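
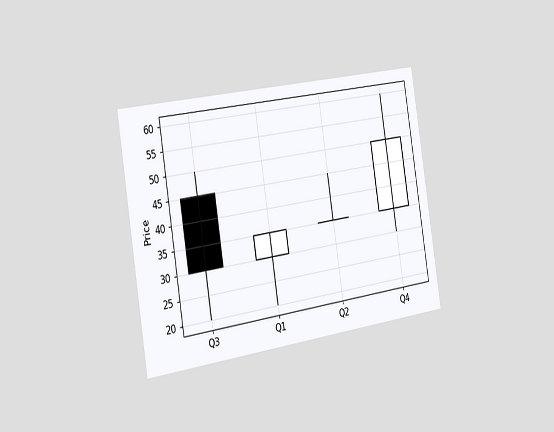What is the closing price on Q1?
35

The chart is tilted about 9° counter-clockwise and viewed slightly from the left. The Q1 candle closes at 35.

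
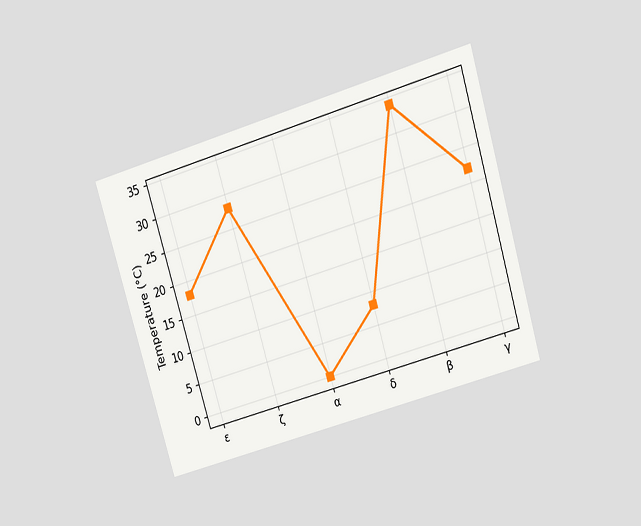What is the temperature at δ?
The chart is tilted about 17° counter-clockwise and viewed slightly from above. At δ, the line is at 8°C.

8°C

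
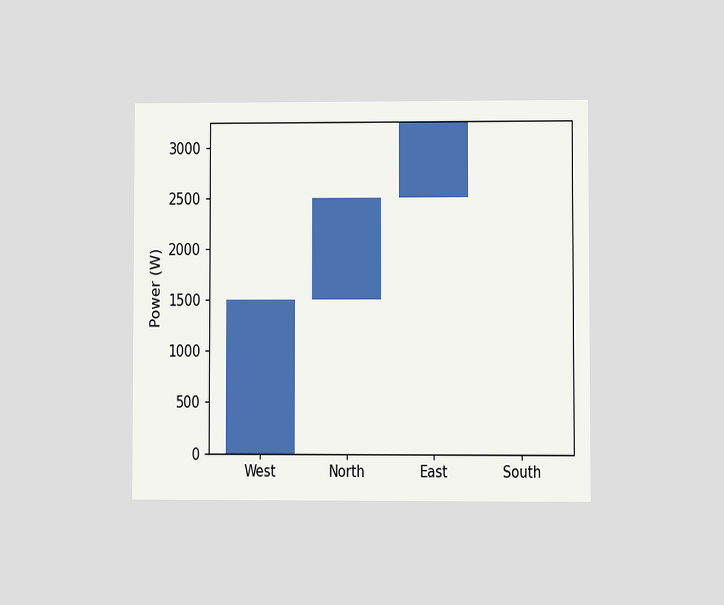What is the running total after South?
The chart is viewed at a slight angle. After South the running total reaches 3250W.

3250W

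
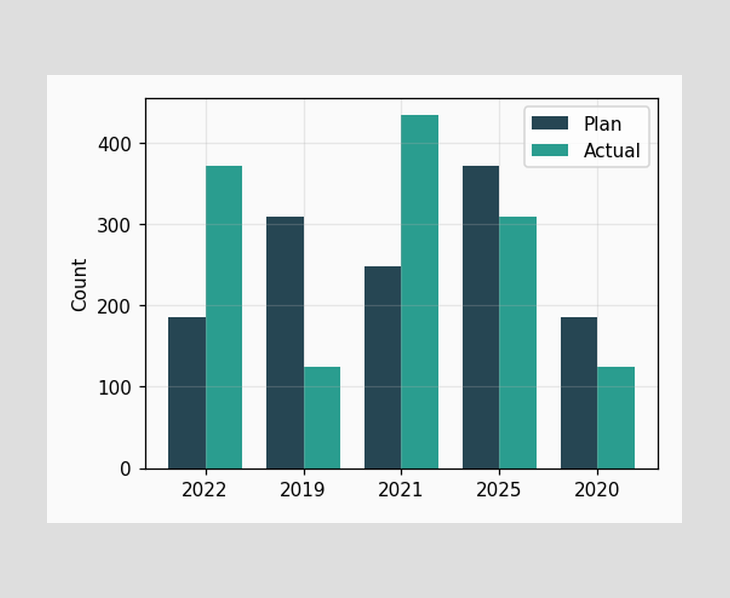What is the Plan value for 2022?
186

The Plan bar at 2022 reaches 186 on the y-axis.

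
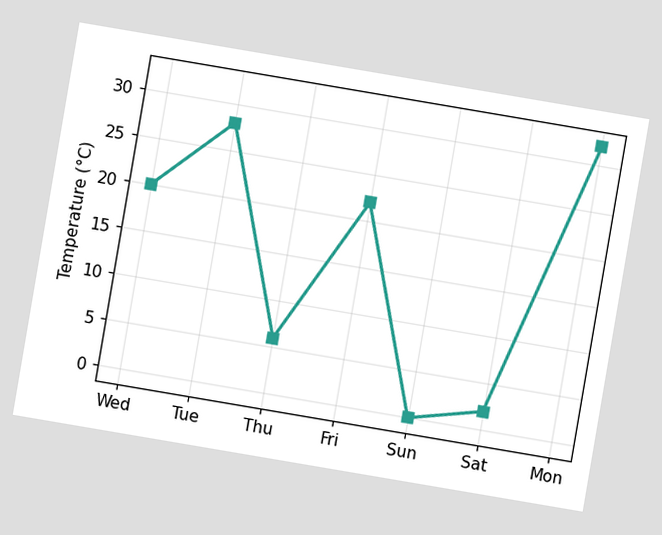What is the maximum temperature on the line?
The chart is tilted about 10° clockwise. The highest point is at Mon, and reading across to the y-axis gives 32°C.

32°C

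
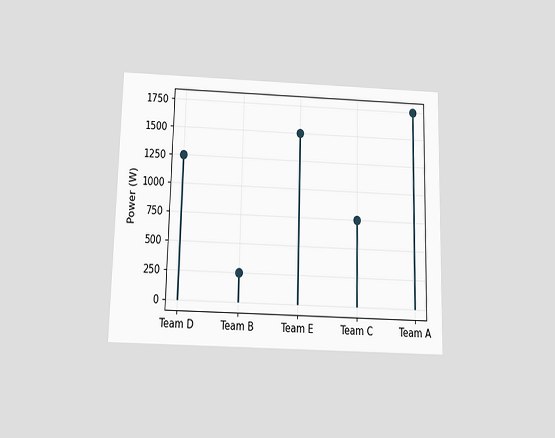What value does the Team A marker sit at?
1750W

The chart is viewed slightly from below. The Team A marker sits at 1750W.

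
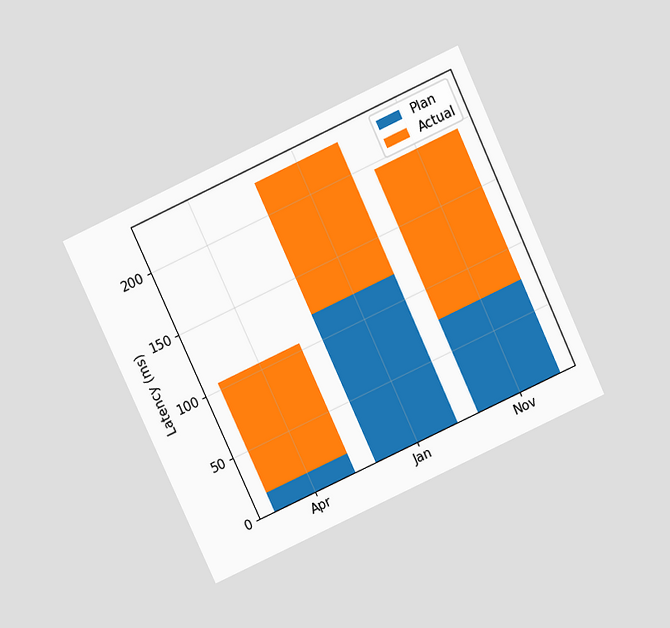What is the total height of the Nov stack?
The chart is tilted about 25° counter-clockwise and viewed slightly from above. The Nov stack's top reaches 195ms on the y-axis.

195ms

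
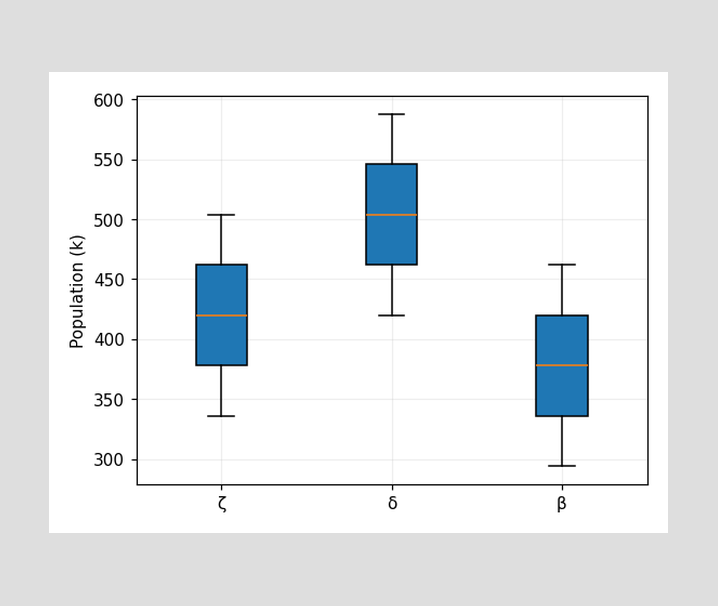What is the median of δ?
504k

The median line in the δ box sits at 504k.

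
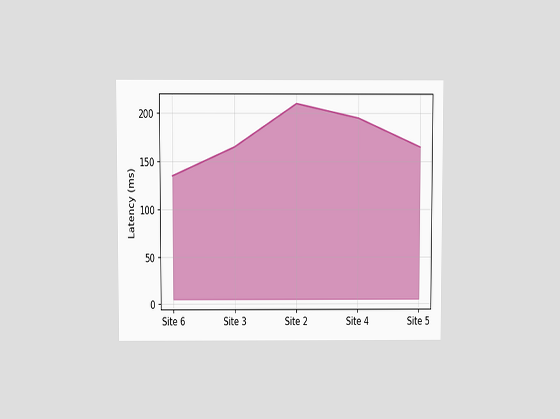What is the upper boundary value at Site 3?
165ms

The chart is viewed at a slight angle. At Site 3 the upper boundary is at 165ms.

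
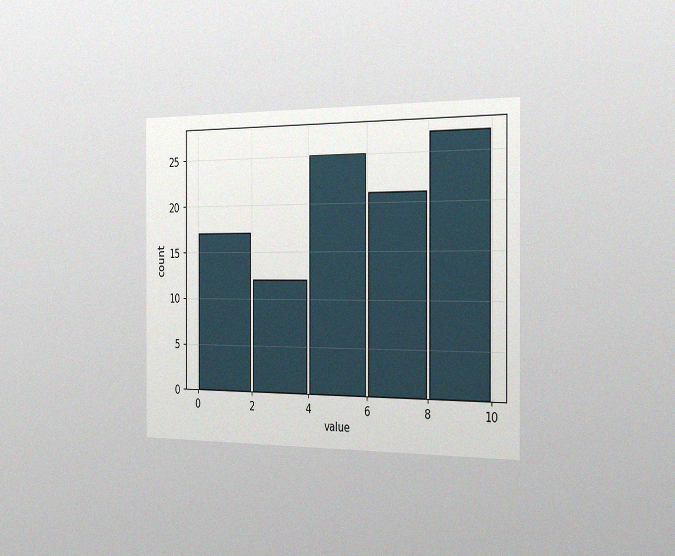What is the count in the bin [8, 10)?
27

The chart is viewed slightly from the right, with some photo noise. The [8, 10) bin has height 27.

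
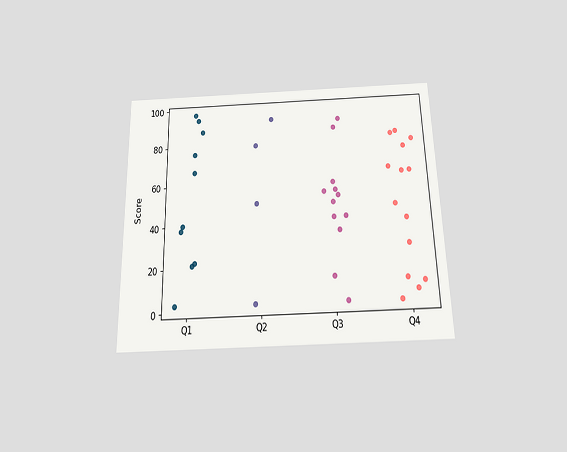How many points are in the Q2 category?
The chart is viewed slightly from below. Counting the markers in the Q2 column gives 4.

4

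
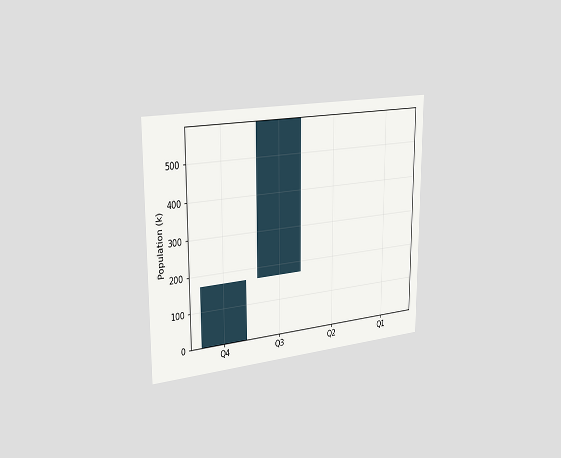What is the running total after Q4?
170k

The chart is viewed slightly from the left. After Q4 the running total reaches 170k.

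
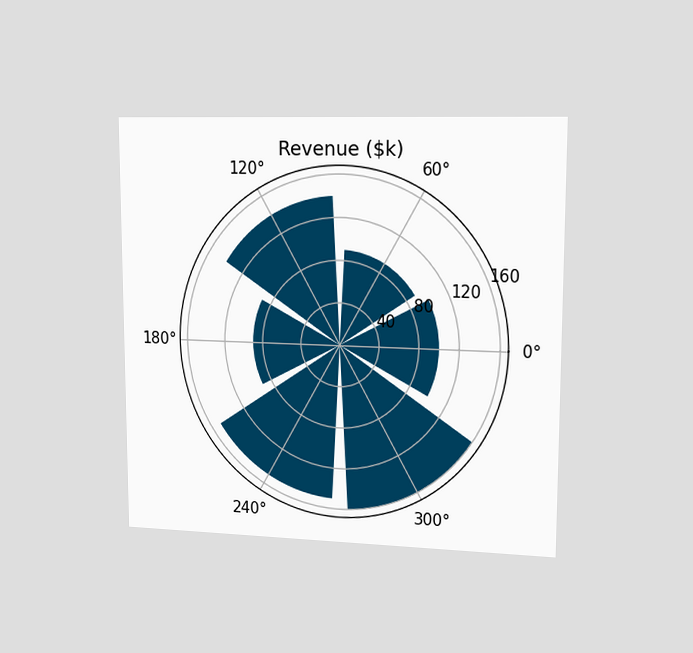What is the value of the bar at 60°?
$90k

The chart is viewed slightly from the right. The bar at 60° reaches $90k on the radial axis.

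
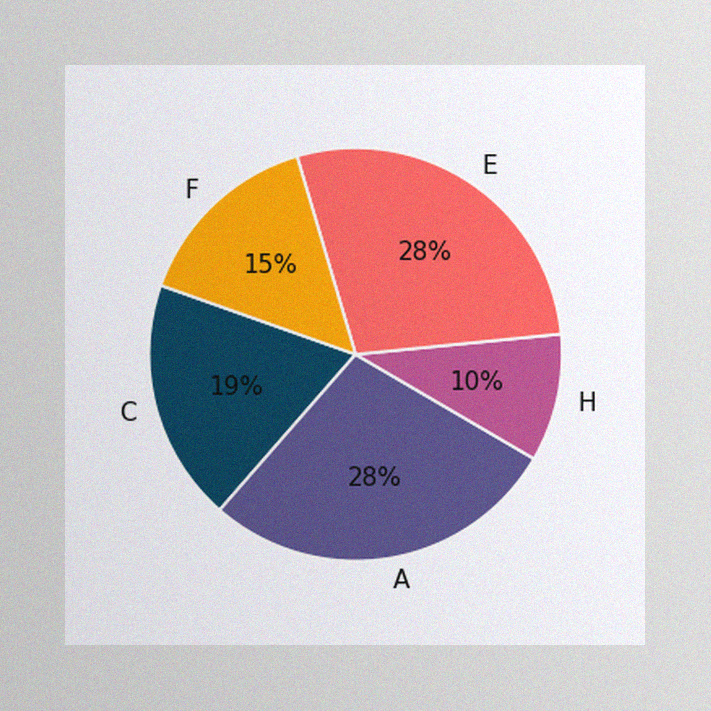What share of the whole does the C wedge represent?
19%

The image has some photo noise and uneven lighting. The C slice takes up 19% of the pie.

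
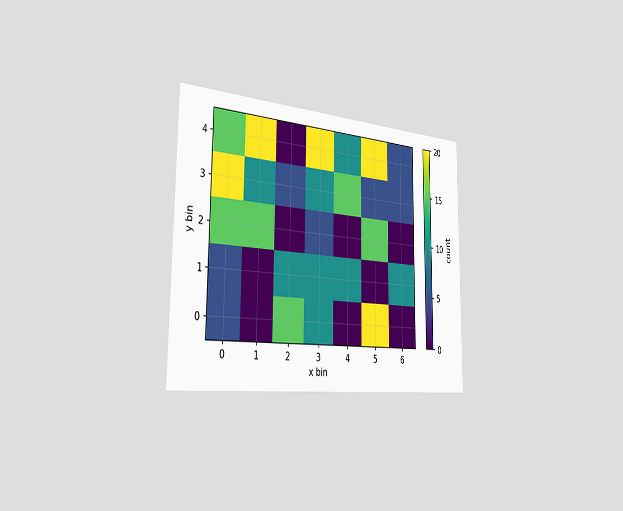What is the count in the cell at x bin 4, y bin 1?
The chart is viewed slightly from the left. Matching the cell (4, 1) against the colorbar gives 10.

10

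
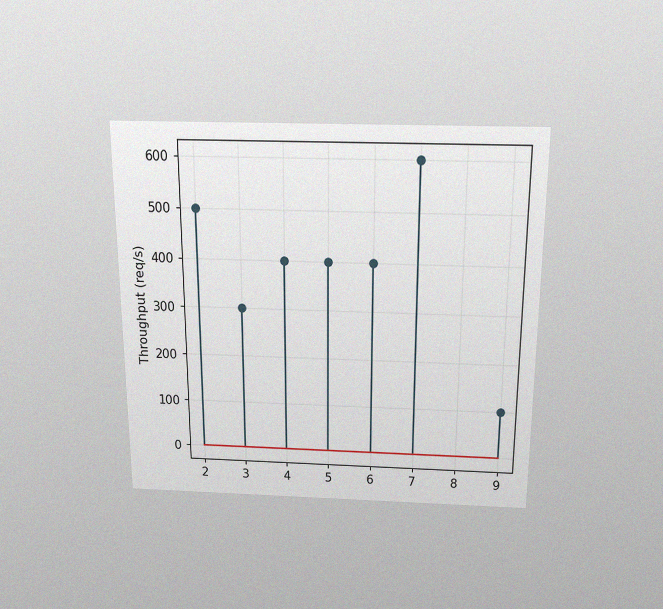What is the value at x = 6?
400req/s

The chart is viewed slightly from above, with some photo noise. The stem at x=6 reaches 400req/s.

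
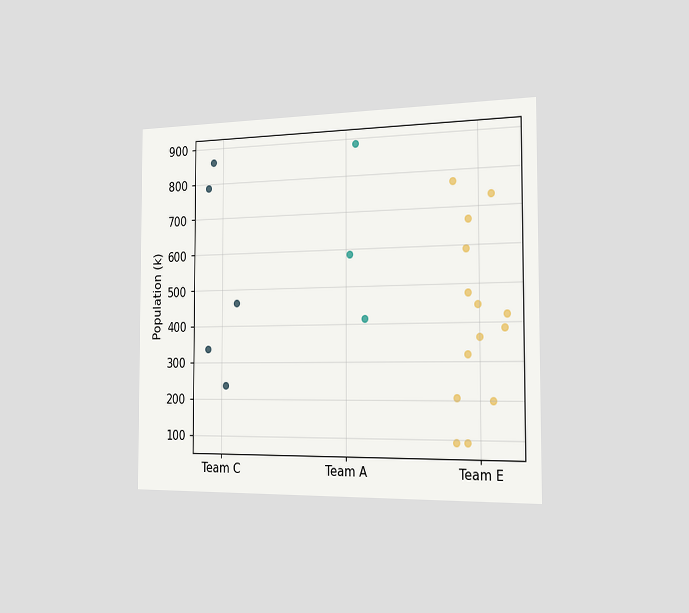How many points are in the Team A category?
3

The chart is viewed slightly from the right. Counting the markers in the Team A column gives 3.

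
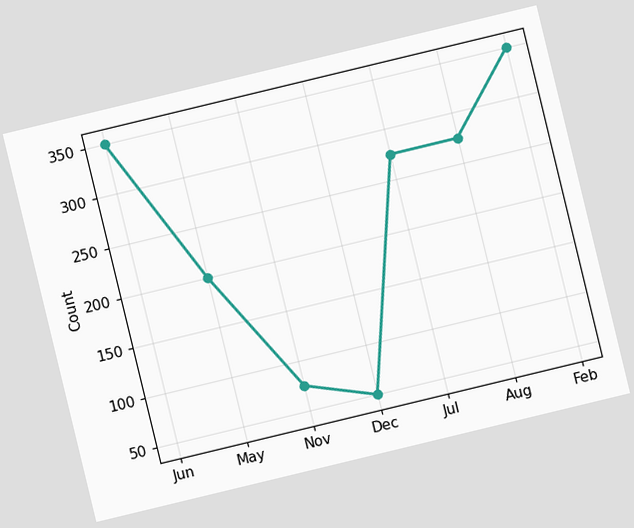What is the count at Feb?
The chart is tilted about 14° counter-clockwise. At Feb, the line is at 350.

350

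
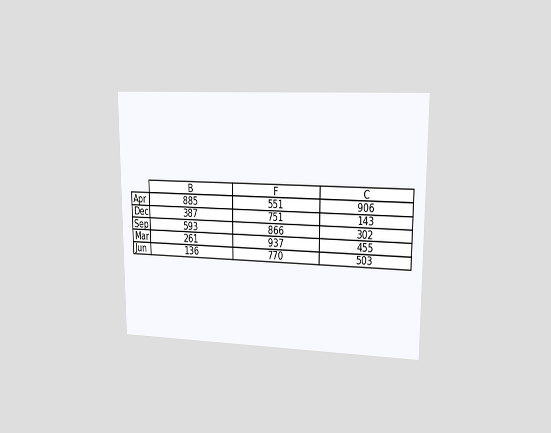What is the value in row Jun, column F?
The chart is viewed at a slight angle. The (Jun, F) cell reads 770.

770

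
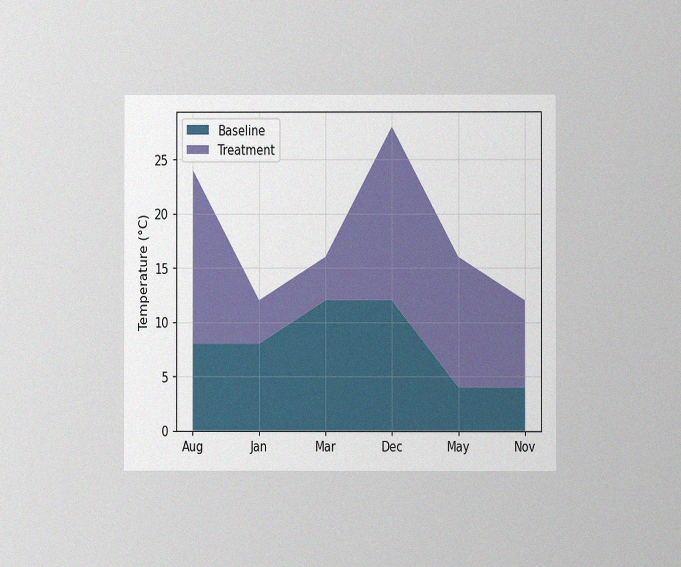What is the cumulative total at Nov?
The chart is viewed at a slight angle, with some photo noise. The stacked total at Nov reaches 12°C.

12°C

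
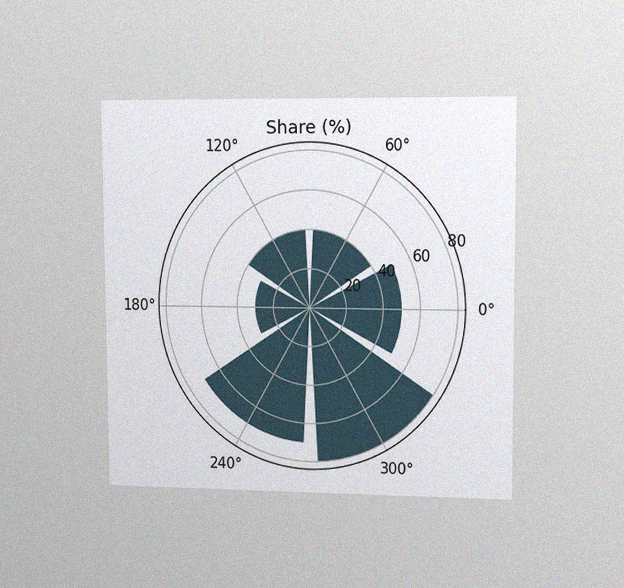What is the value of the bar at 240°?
The chart is viewed slightly from the right, with some photo noise. The bar at 240° reaches 70% on the radial axis.

70%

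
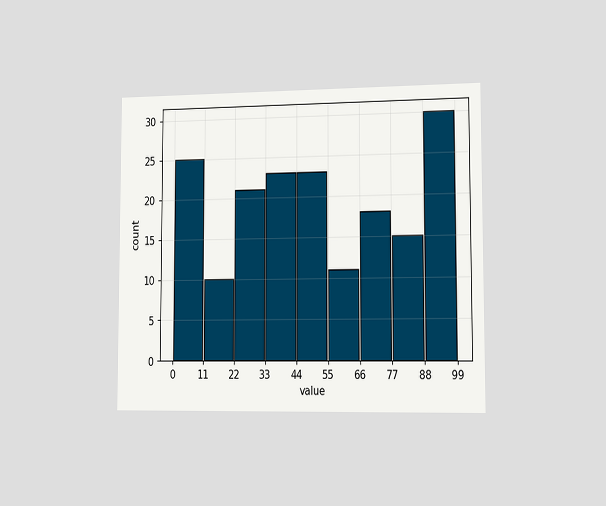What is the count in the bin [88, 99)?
The chart is viewed slightly from the right. The [88, 99) bin has height 30.

30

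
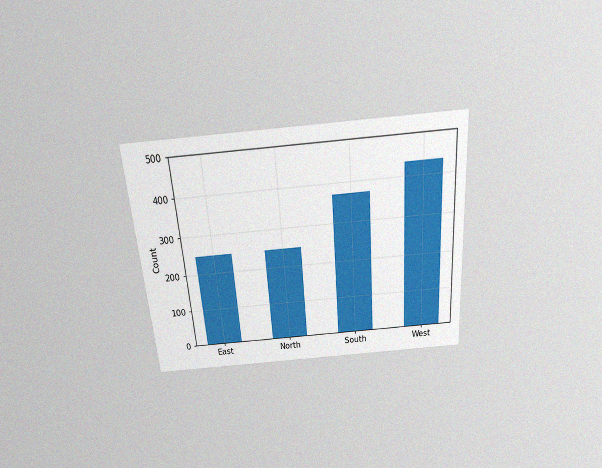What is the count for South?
372

The chart is tilted about 4° counter-clockwise and viewed slightly from above, with some photo noise. Reading along the chart's y-axis, the South bar reaches 372.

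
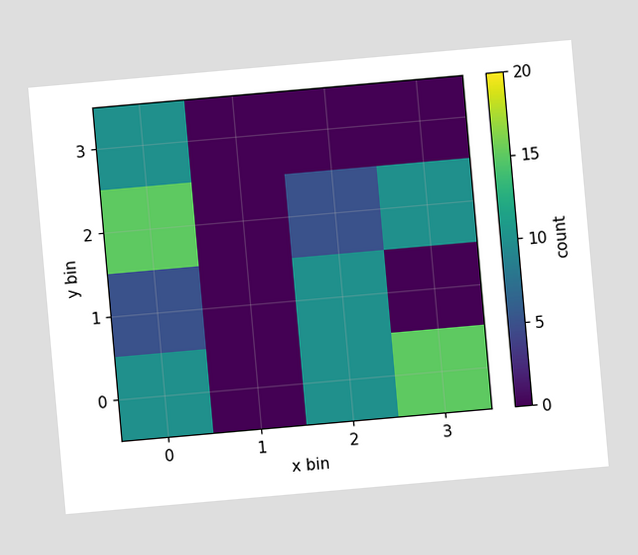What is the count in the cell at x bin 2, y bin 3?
The chart is tilted about 5° counter-clockwise. Matching the cell (2, 3) against the colorbar gives 0.

0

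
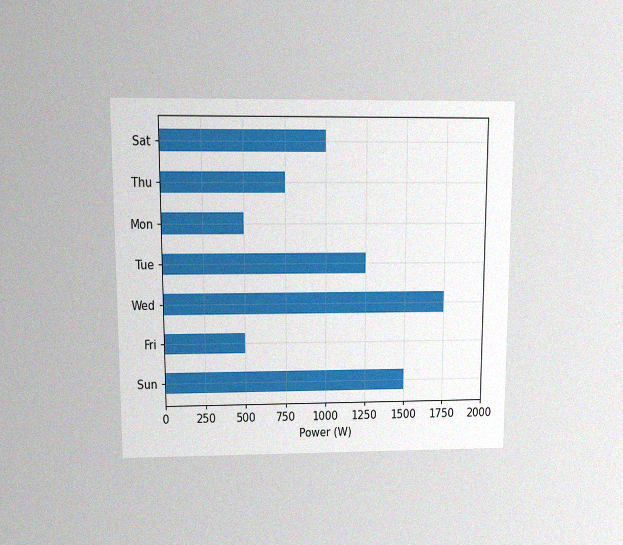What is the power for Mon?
500W

The chart is viewed at a slight angle, with some photo noise. Reading along the chart's x-axis, the Mon bar reaches 500W.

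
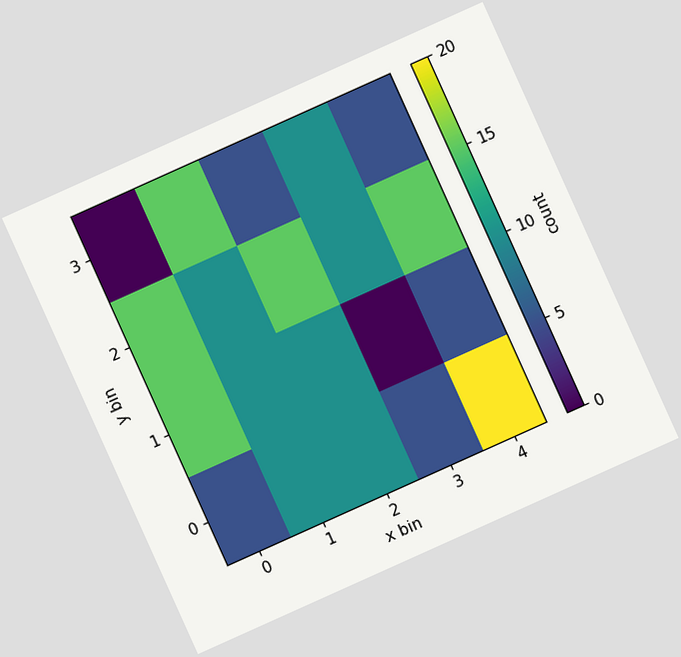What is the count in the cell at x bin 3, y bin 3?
10

The chart is tilted about 24° counter-clockwise. Matching the cell (3, 3) against the colorbar gives 10.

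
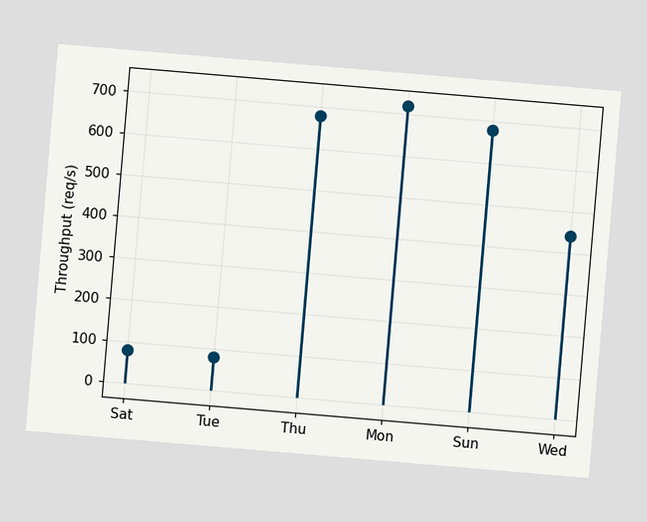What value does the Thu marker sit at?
The chart is tilted about 5° clockwise. The Thu marker sits at 680req/s.

680req/s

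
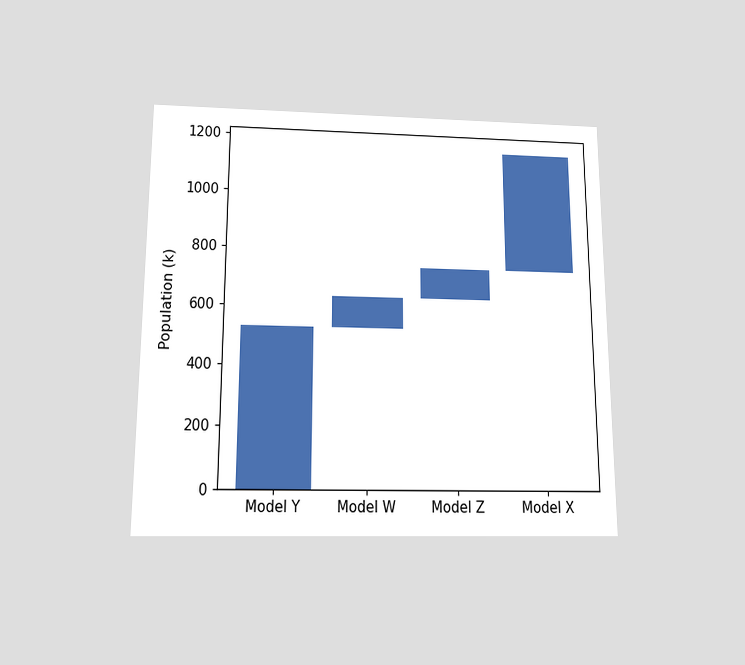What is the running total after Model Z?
The chart is viewed slightly from below. After Model Z the running total reaches 742k.

742k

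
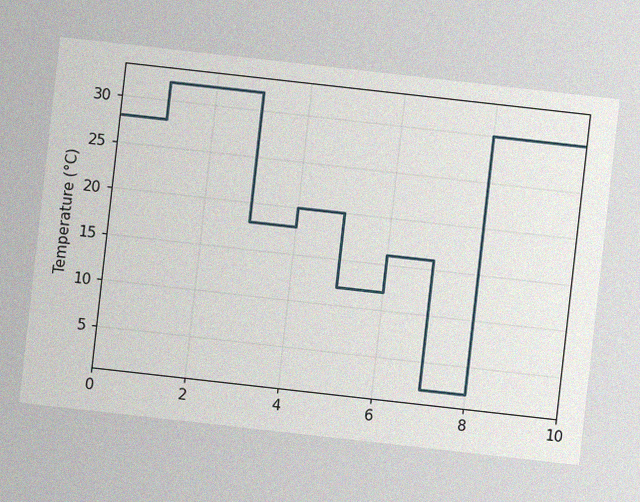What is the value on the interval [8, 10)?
30°C

The chart is tilted about 6° clockwise, with some photo noise. On [8, 10) the step sits at 30°C.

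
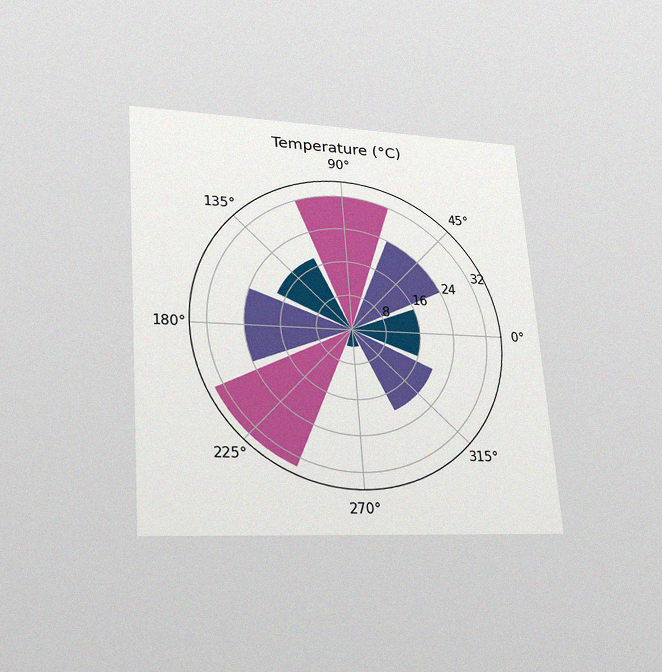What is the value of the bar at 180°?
The chart is tilted about 4° counter-clockwise and viewed slightly from below, with some photo noise. The bar at 180° reaches 24°C on the radial axis.

24°C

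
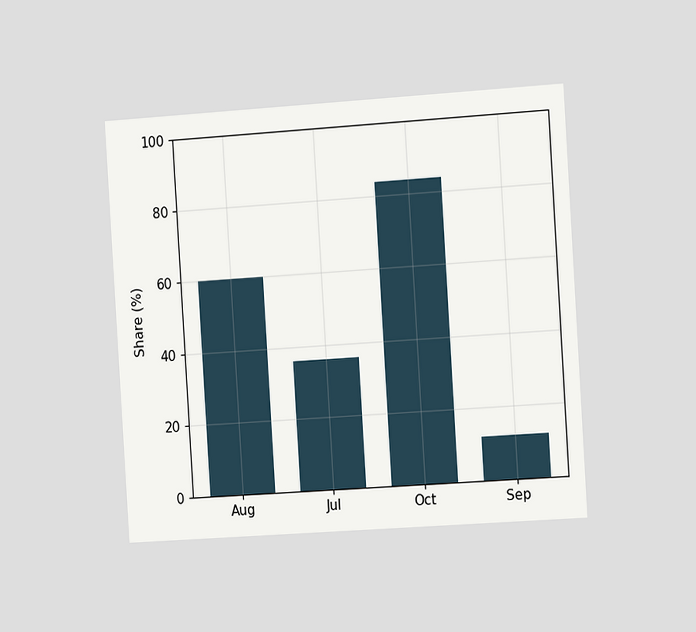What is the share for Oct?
The chart is tilted about 4° counter-clockwise and viewed slightly from the right. Reading along the chart's y-axis, the Oct bar reaches 84%.

84%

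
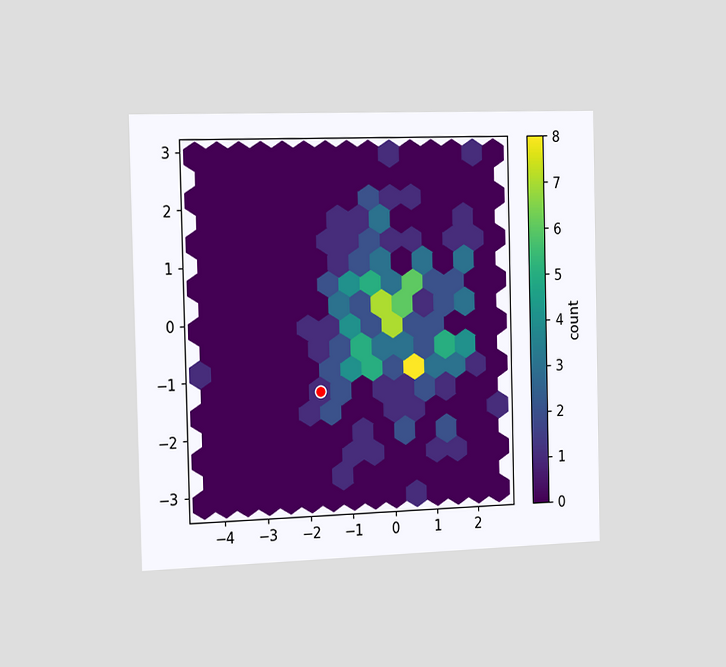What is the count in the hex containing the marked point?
The chart is viewed slightly from the left. The marked hex reads 1 on the colorbar.

1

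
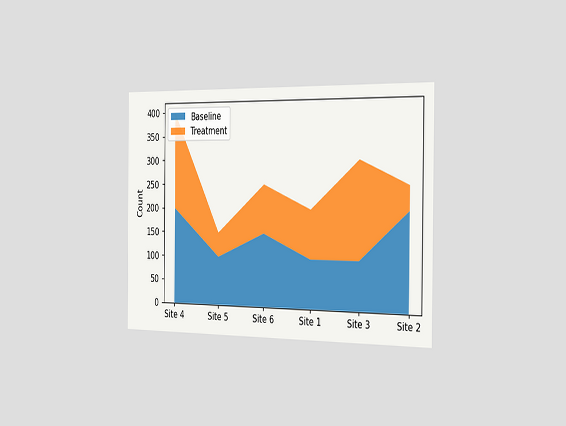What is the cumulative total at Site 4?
400

The chart is viewed slightly from the right. The stacked total at Site 4 reaches 400.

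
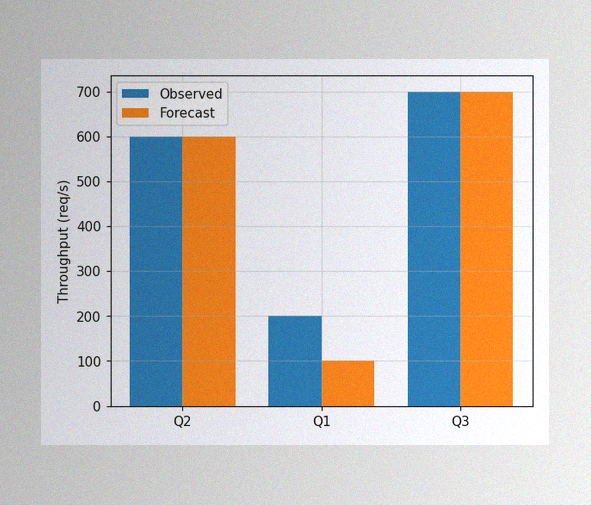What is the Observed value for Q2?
600req/s

The image has some photo noise and uneven lighting. The Observed bar at Q2 reaches 600req/s on the y-axis.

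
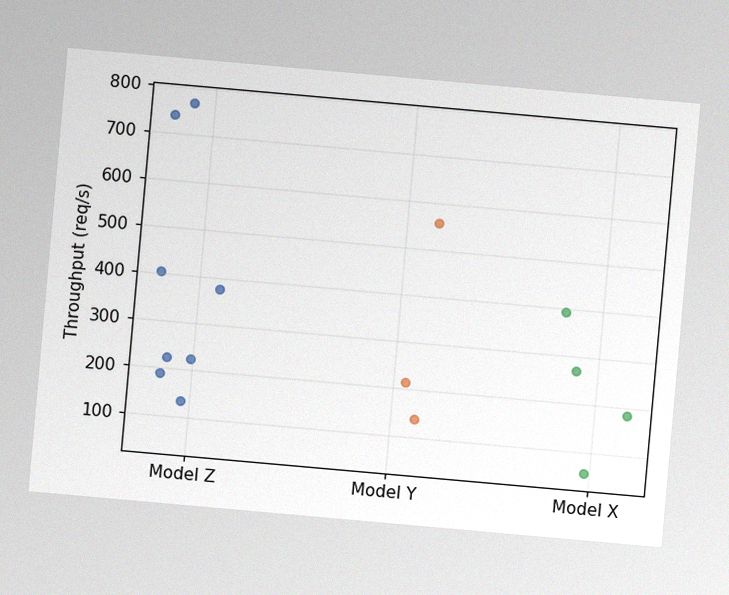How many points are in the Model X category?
The chart is tilted about 5° clockwise, with some photo noise. Counting the markers in the Model X column gives 4.

4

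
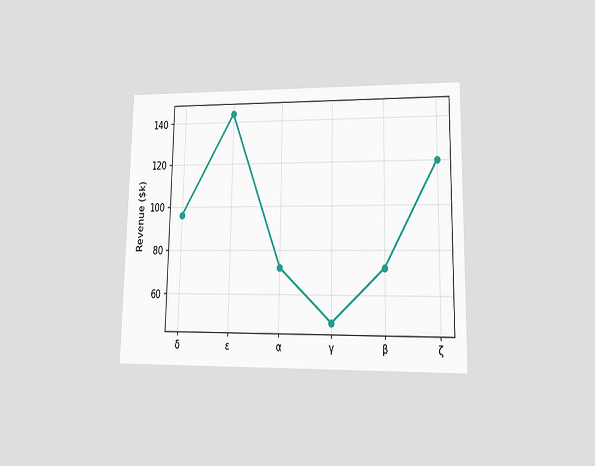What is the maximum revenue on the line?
$144k

The chart is viewed at a slight angle. The highest point is at ε, and reading across to the y-axis gives $144k.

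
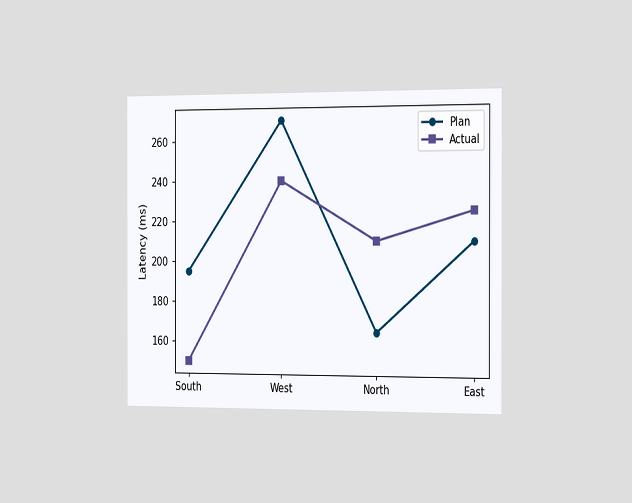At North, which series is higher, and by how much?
Actual, by 45ms

The chart is viewed slightly from the right. At North, Actual sits above the other line by 45ms.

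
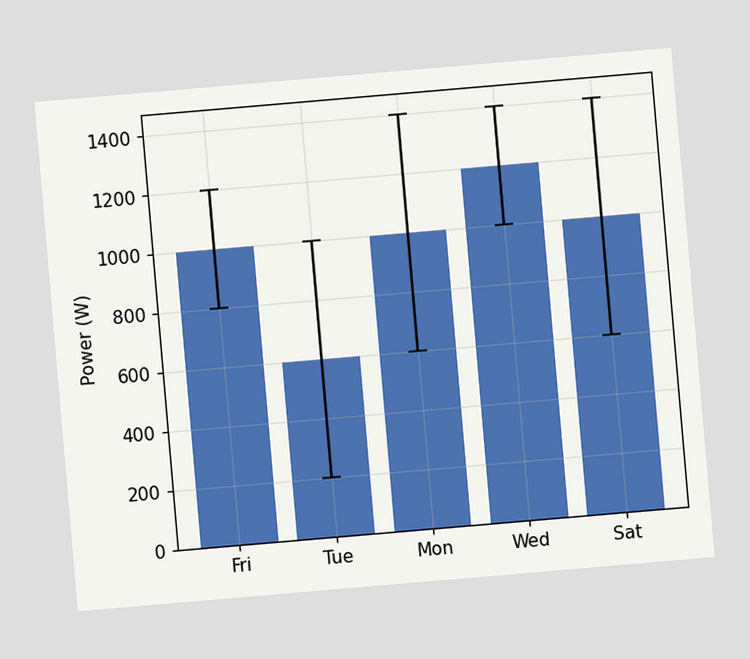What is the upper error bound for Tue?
The chart is tilted about 5° counter-clockwise. The Tue bar's upper whisker reaches 1000W.

1000W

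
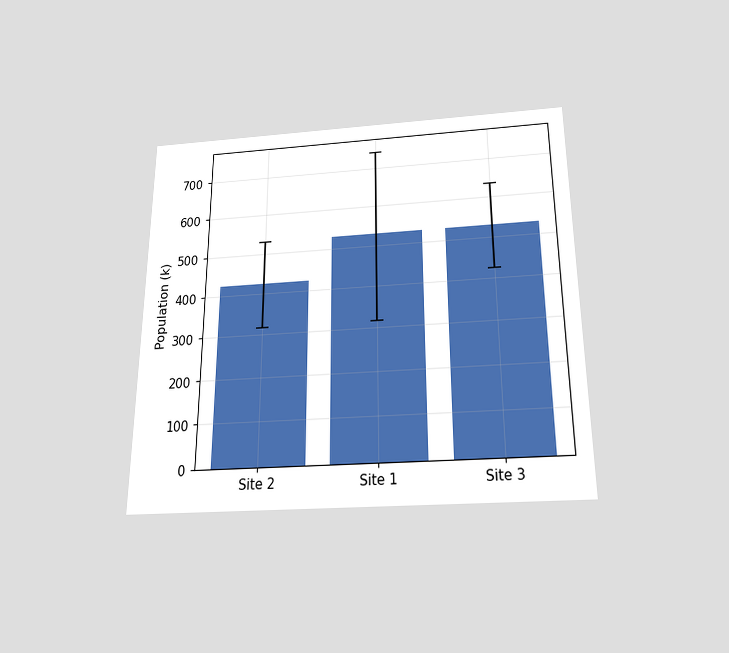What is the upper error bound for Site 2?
The chart is viewed slightly from below. The Site 2 bar's upper whisker reaches 530k.

530k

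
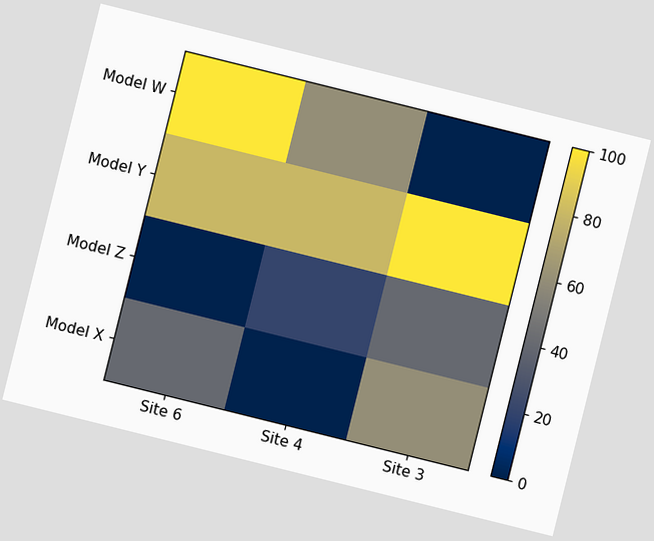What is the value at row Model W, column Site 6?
The chart is tilted about 14° clockwise. Matching cell (Model W, Site 6) against the colorbar gives 100.

100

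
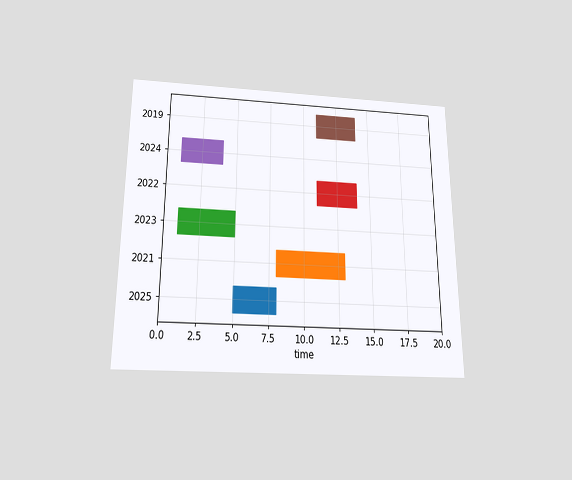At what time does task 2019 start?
11

The chart is viewed slightly from below. The 2019 bar begins at t=11.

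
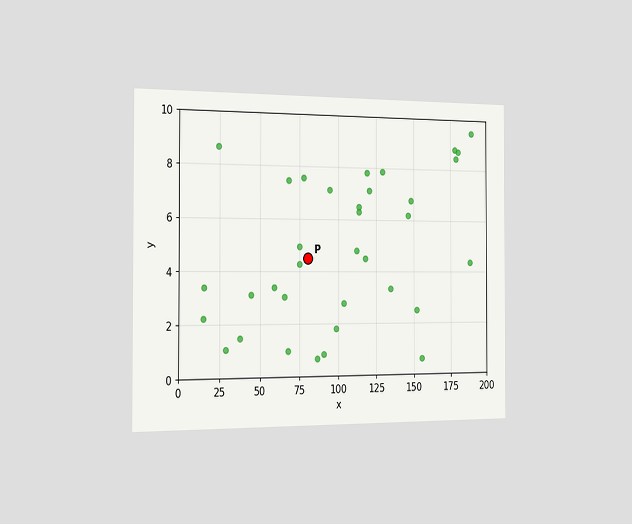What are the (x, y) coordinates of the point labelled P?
The chart is viewed slightly from the left. Following the gridlines from P to each axis, P sits at (80, 4.5).

(80, 4.5)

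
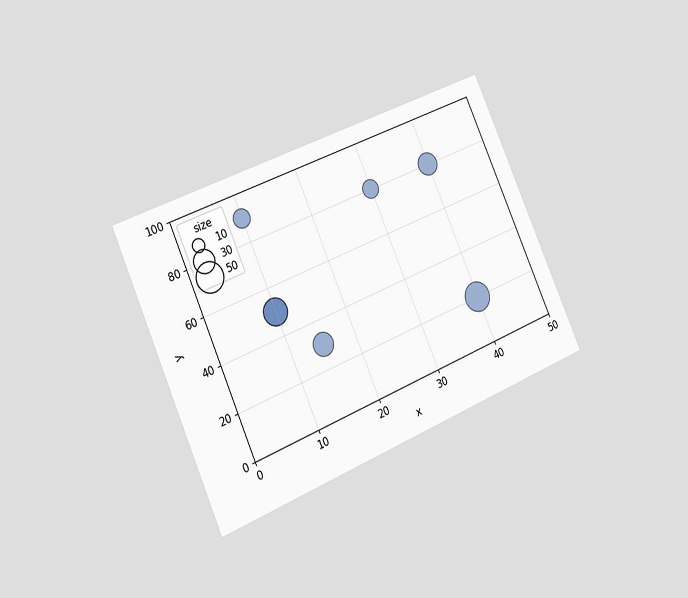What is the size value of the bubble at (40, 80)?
30

The chart is tilted about 24° counter-clockwise and viewed slightly from the left. Matching the bubble at (40, 80) against the size legend gives 30.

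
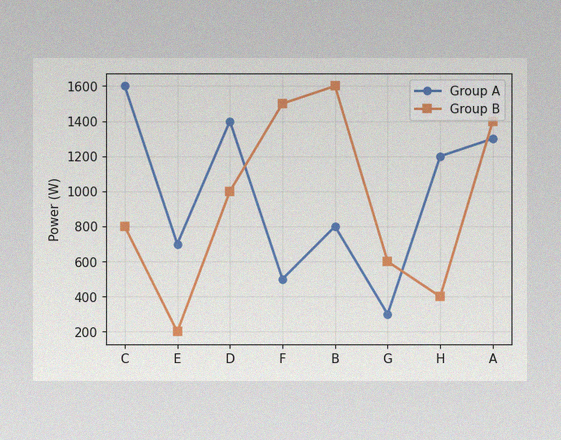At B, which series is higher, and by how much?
The image has some photo noise and uneven lighting. At B, Group B sits above the other line by 800W.

Group B, by 800W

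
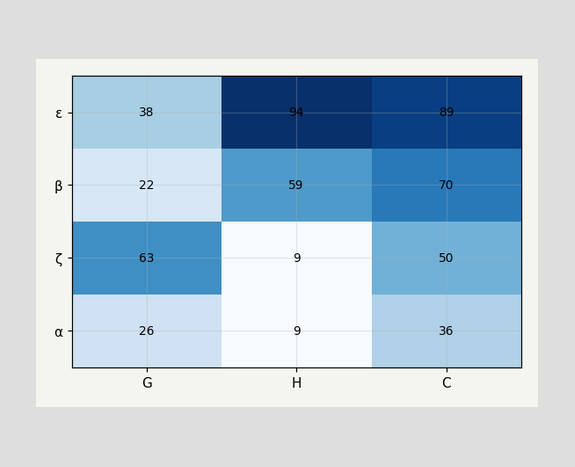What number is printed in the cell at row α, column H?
9

The (α, H) cell reads 9.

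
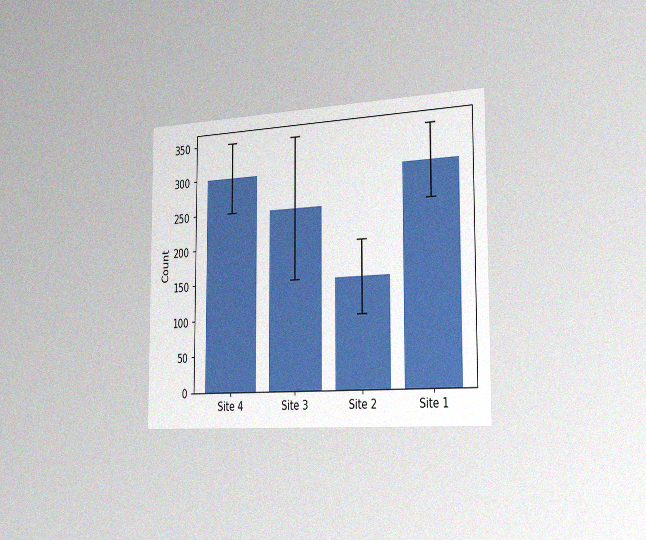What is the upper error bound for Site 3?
350

The chart is viewed slightly from the right, with some photo noise. The Site 3 bar's upper whisker reaches 350.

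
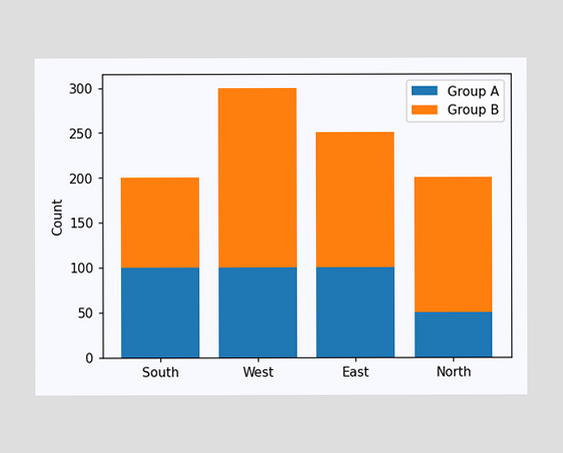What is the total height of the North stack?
The North stack's top reaches 200 on the y-axis.

200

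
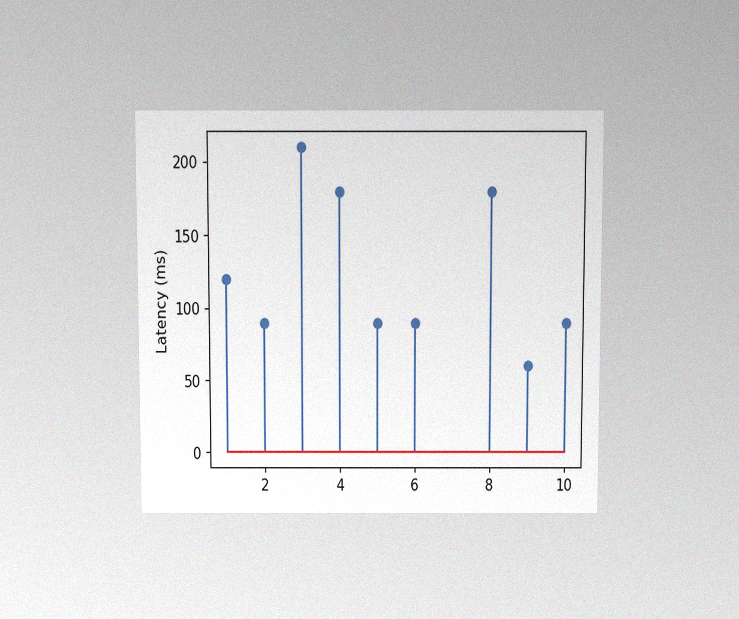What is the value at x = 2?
90ms

The chart is viewed slightly from above, with some photo noise. The stem at x=2 reaches 90ms.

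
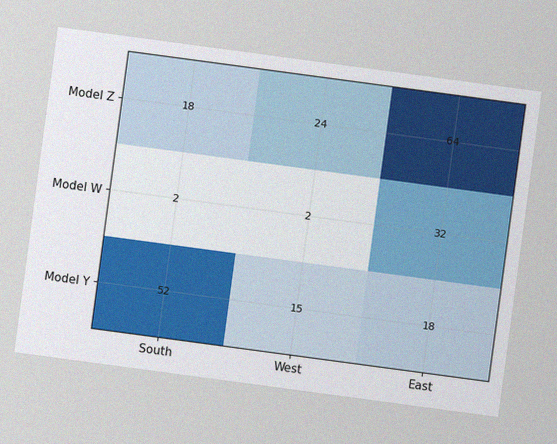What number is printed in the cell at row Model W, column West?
2

The chart is tilted about 8° clockwise, with some photo noise. The (Model W, West) cell reads 2.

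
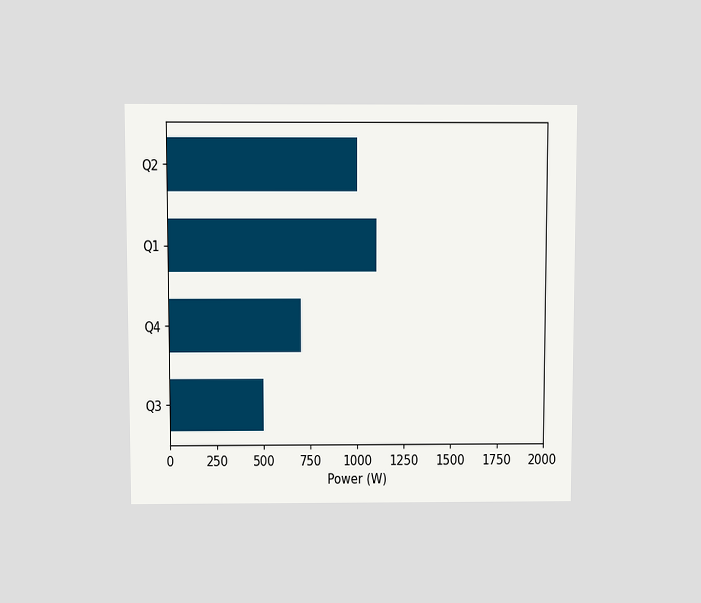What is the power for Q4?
The chart is viewed slightly from above. Reading along the chart's x-axis, the Q4 bar reaches 700W.

700W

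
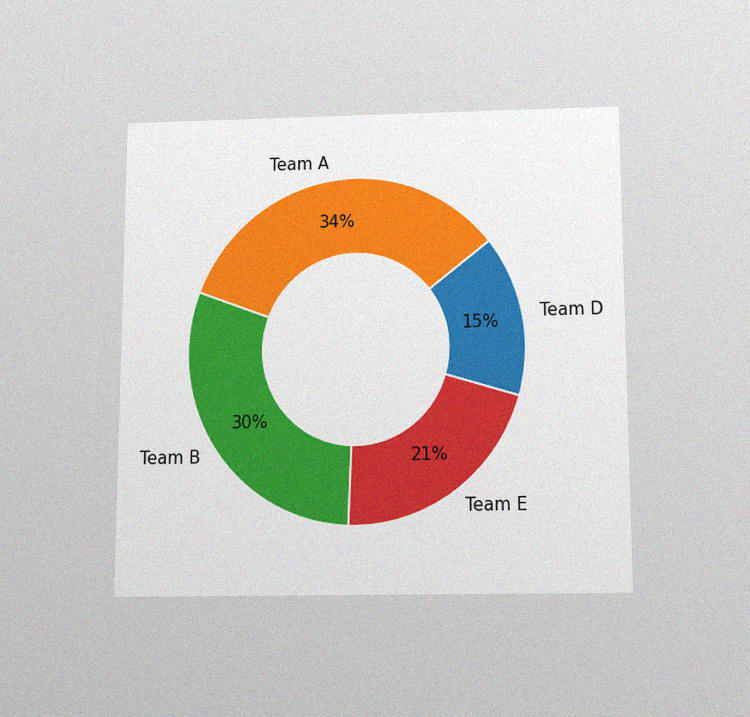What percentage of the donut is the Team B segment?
30%

The chart is viewed slightly from below, with some photo noise. The Team B segment takes up 30% of the ring.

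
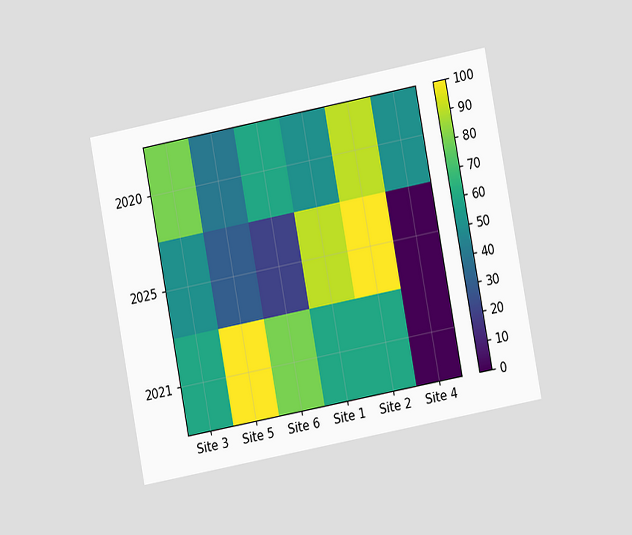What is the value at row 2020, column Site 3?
The chart is tilted about 11° counter-clockwise and viewed at a slight angle. Matching cell (2020, Site 3) against the colorbar gives 80.

80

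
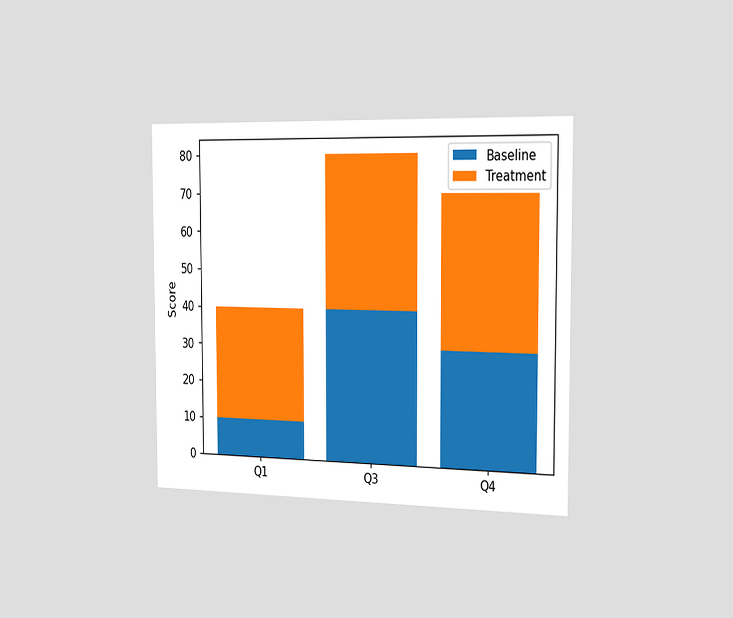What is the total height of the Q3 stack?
80

The chart is viewed slightly from the right. The Q3 stack's top reaches 80 on the y-axis.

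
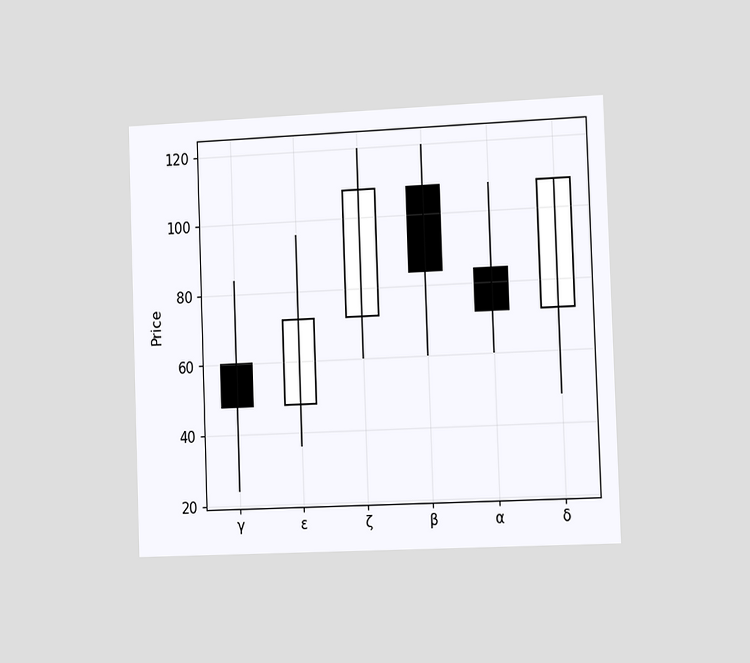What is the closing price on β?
The chart is tilted about 2° counter-clockwise and viewed slightly from the right. The β candle closes at 84.

84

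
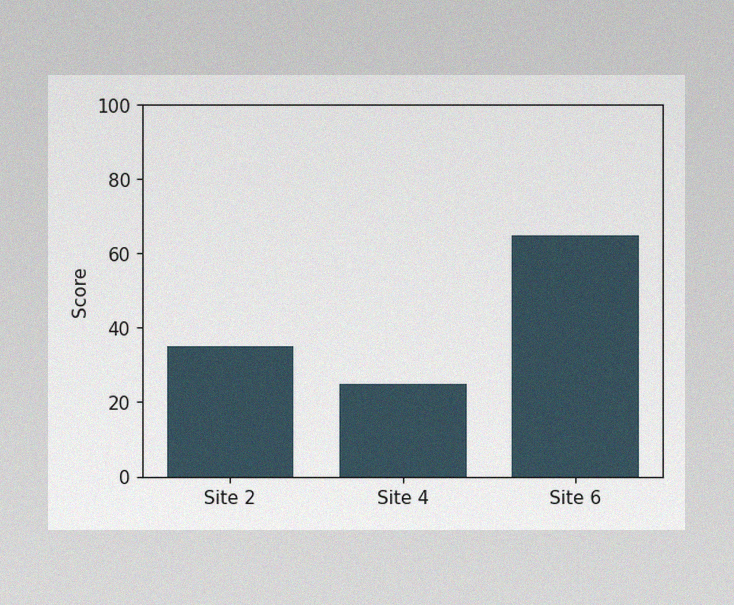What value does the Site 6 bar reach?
65

The image has some photo noise and uneven lighting. Reading along the chart's y-axis, the Site 6 bar reaches 65.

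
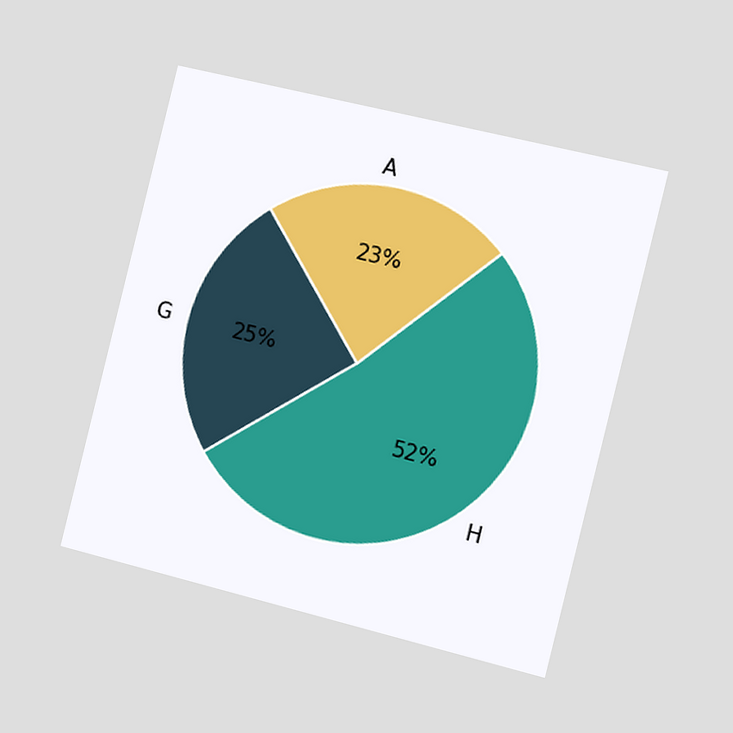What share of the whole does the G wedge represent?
25%

The chart is tilted about 14° clockwise and viewed slightly from the right. The G slice takes up 25% of the pie.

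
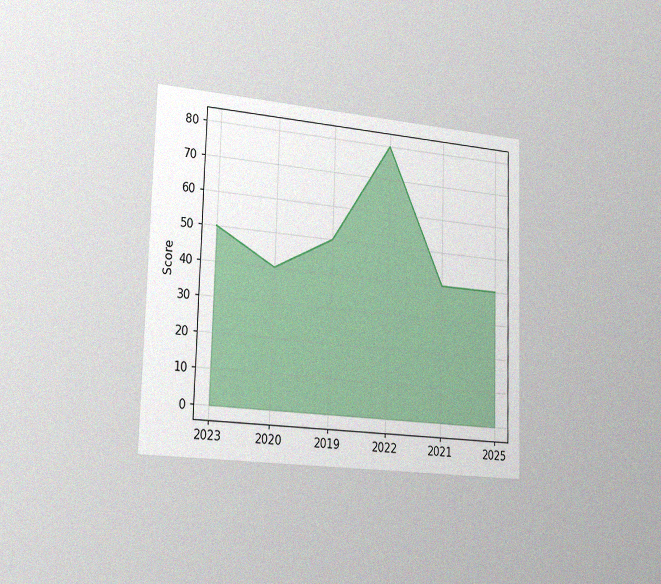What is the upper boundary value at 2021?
40

The chart is viewed slightly from the left, with some photo noise. At 2021 the upper boundary is at 40.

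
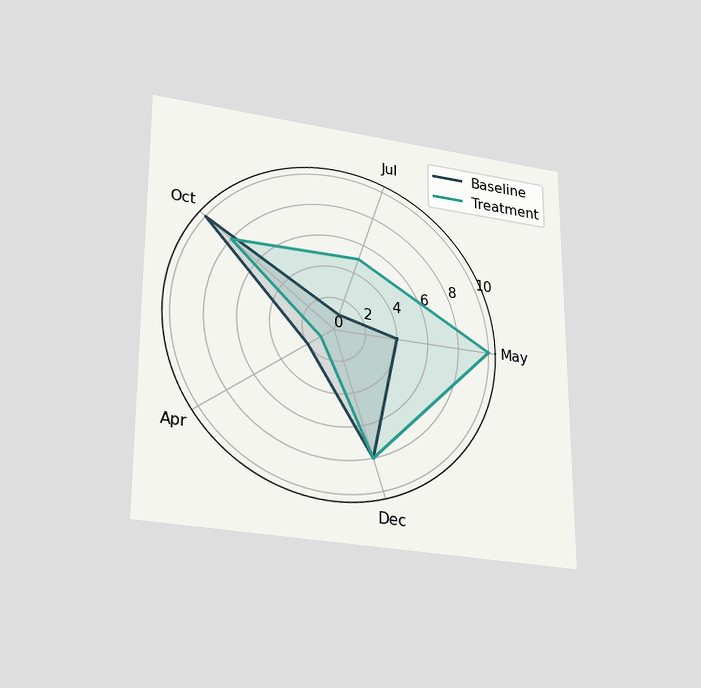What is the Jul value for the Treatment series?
The chart is viewed slightly from below. On the Jul axis, Treatment reaches 5.

5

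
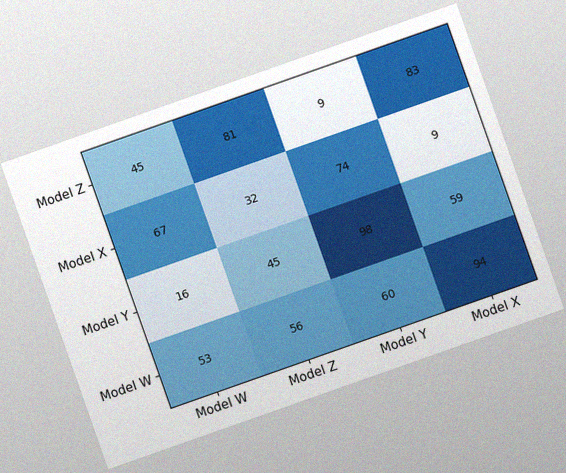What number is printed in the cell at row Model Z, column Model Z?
81

The chart is tilted about 19° counter-clockwise, with some photo noise. The (Model Z, Model Z) cell reads 81.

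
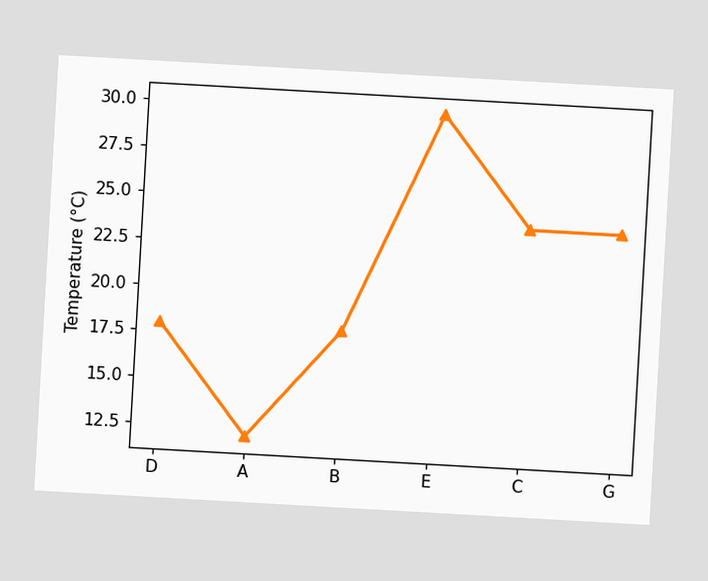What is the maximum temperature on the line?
The chart is tilted about 3° clockwise. The highest point is at E, and reading across to the y-axis gives 30°C.

30°C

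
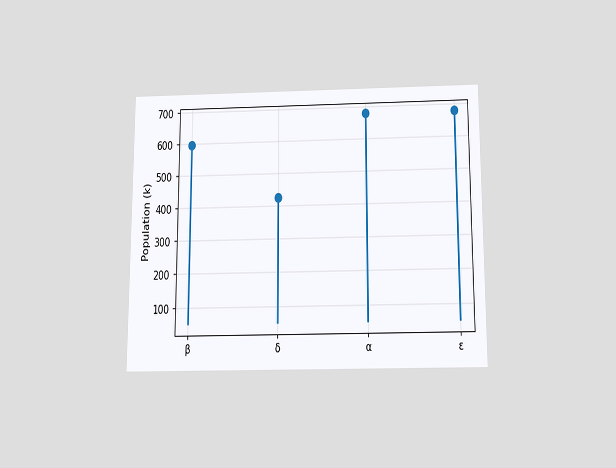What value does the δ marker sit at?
The chart is viewed slightly from below. The δ marker sits at 425k.

425k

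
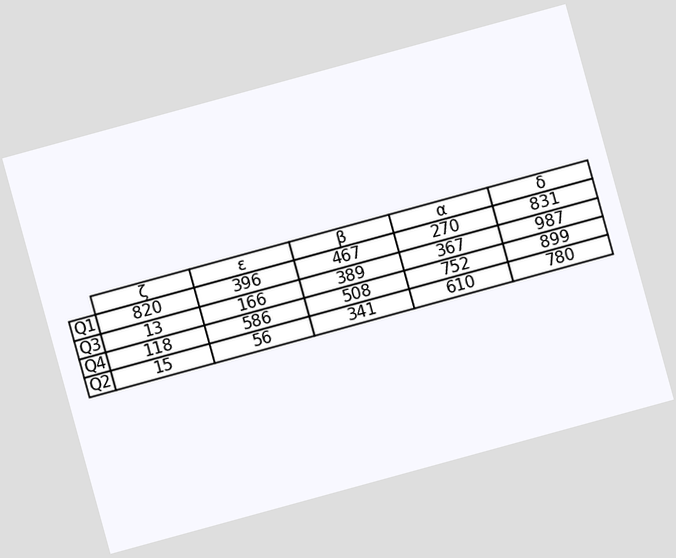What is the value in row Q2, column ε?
56

The chart is tilted about 15° counter-clockwise. The (Q2, ε) cell reads 56.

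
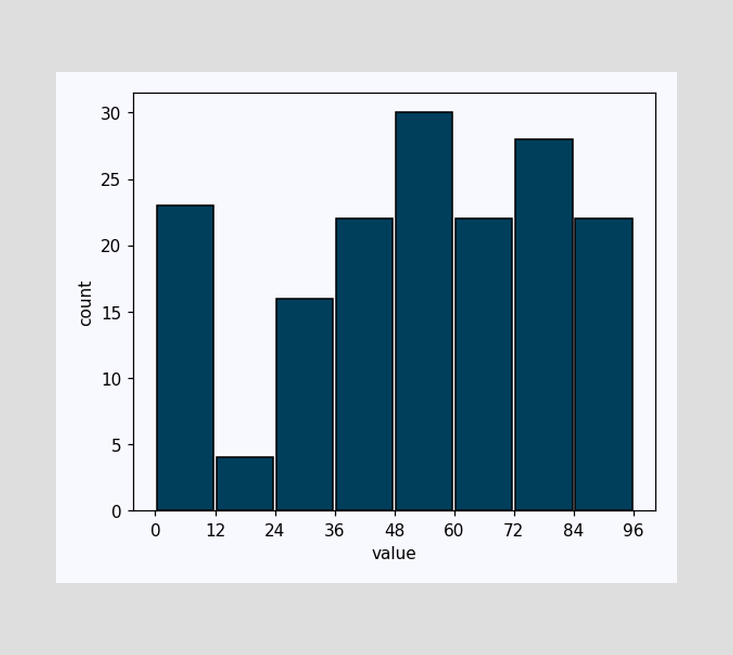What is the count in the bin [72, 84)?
The [72, 84) bin has height 28.

28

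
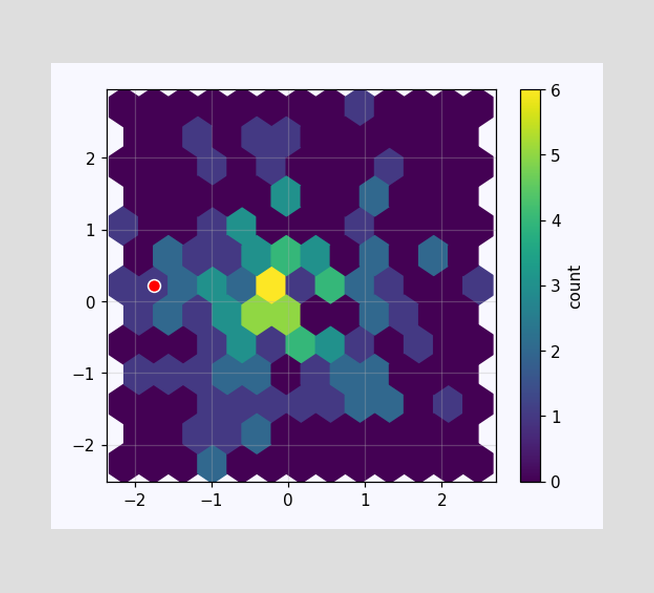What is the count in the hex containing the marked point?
1

The marked hex reads 1 on the colorbar.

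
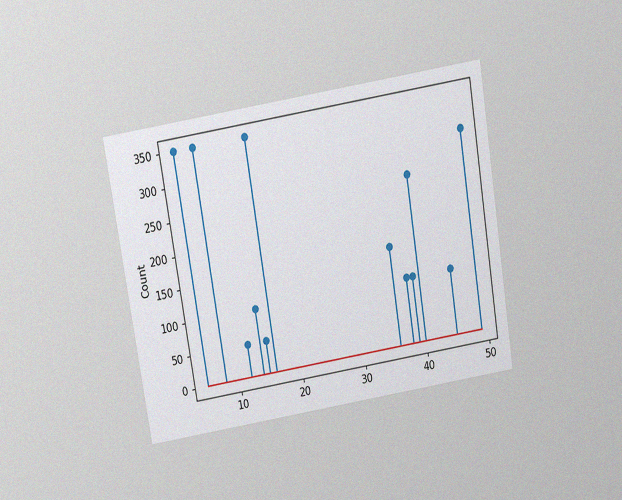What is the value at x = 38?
100

The chart is tilted about 9° counter-clockwise and viewed slightly from above, with some photo noise. The stem at x=38 reaches 100.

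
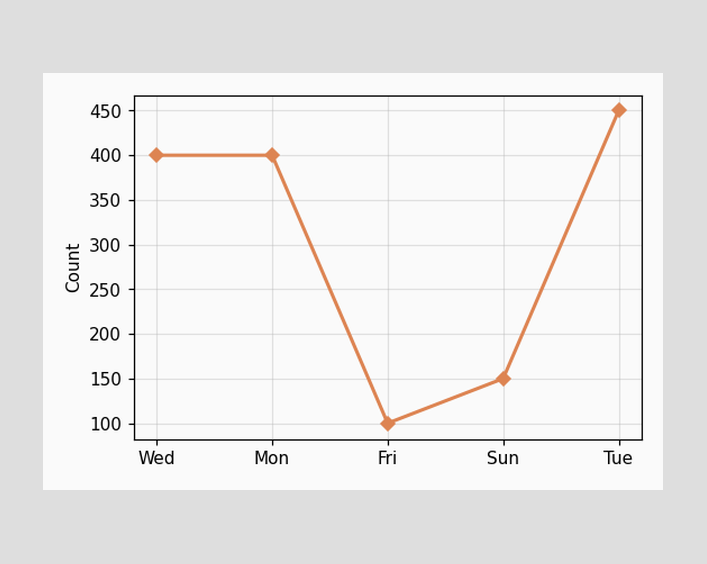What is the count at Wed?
400

At Wed, the line is at 400.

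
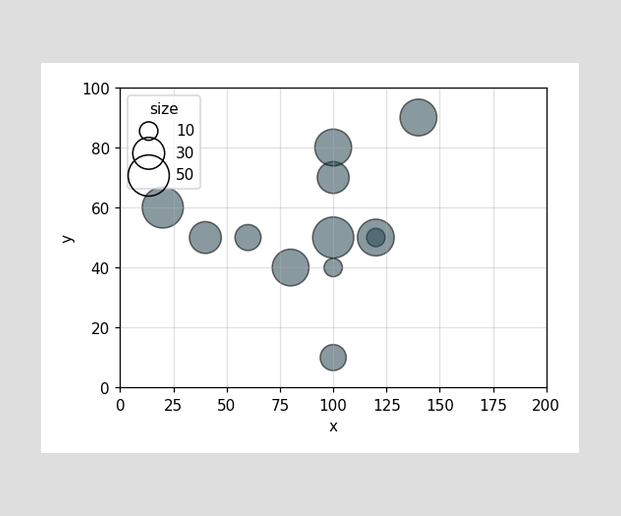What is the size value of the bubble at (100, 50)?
Matching the bubble at (100, 50) against the size legend gives 50.

50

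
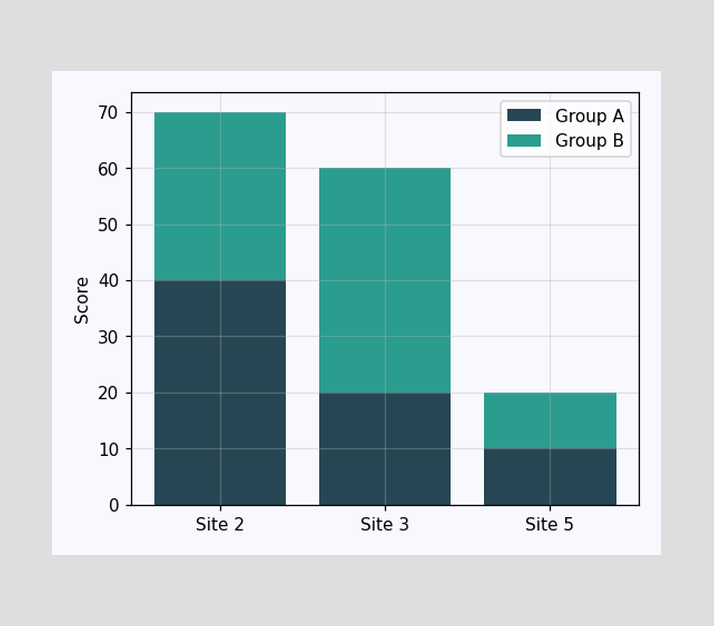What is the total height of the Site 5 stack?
20

The Site 5 stack's top reaches 20 on the y-axis.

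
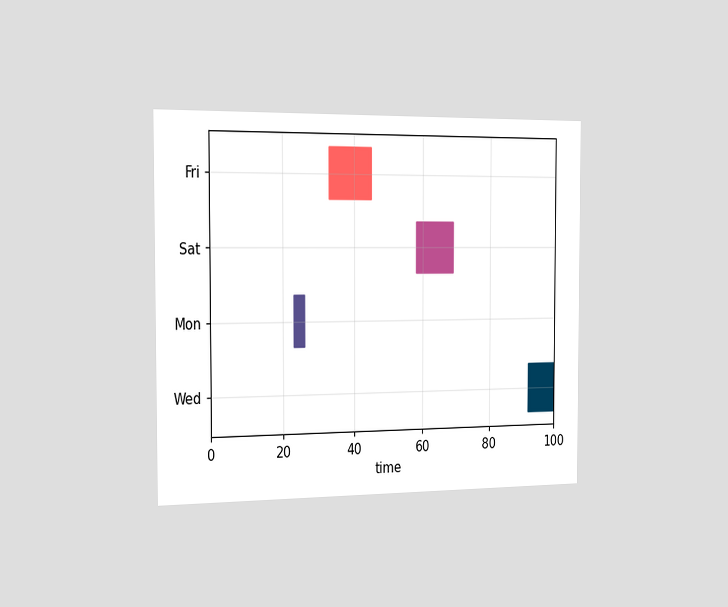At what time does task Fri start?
33

The chart is viewed slightly from the left. The Fri bar begins at t=33.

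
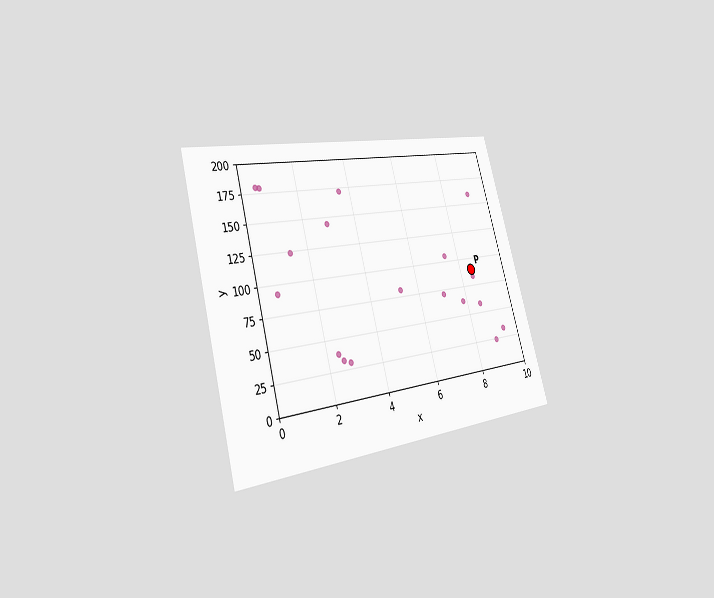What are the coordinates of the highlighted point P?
The chart is tilted about 16° counter-clockwise and viewed slightly from the left. Following the gridlines from P to each axis, P sits at (8.5, 90).

(8.5, 90)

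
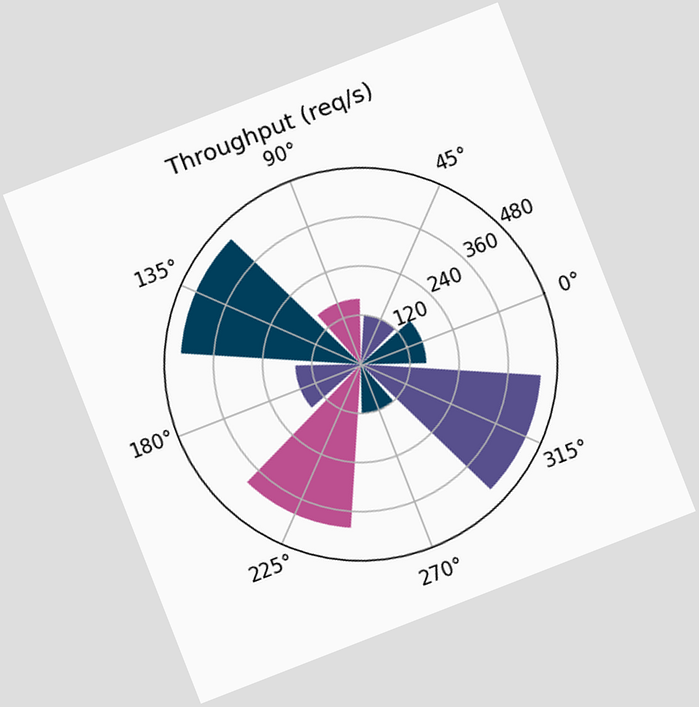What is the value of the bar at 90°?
160req/s

The chart is tilted about 21° counter-clockwise. The bar at 90° reaches 160req/s on the radial axis.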